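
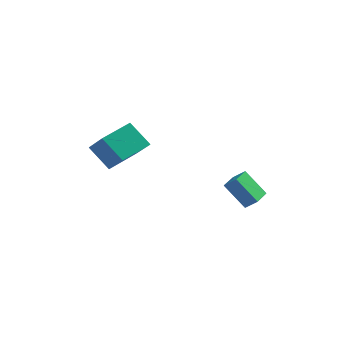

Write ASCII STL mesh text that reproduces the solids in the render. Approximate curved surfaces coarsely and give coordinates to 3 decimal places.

solid 
facet normal -0.534 0.496 -0.684
outer loop
vertex -4.311 -0.346 2.186
vertex -3.304 1.338 2.621
vertex -3.099 -0.75 0.946
endloop
endfacet
facet normal -0.501 -0.838 -0.217
outer loop
vertex -2.056 -1.718 2.279
vertex -4.311 -0.346 2.186
vertex -3.099 -0.75 0.946
endloop
endfacet
facet normal -0.535 0.496 -0.684
outer loop
vertex -3.099 -0.75 0.946
vertex -3.304 1.338 2.621
vertex -2.092 0.934 1.38
endloop
endfacet
facet normal 0.680 -0.227 -0.697
outer loop
vertex -2.092 0.934 1.38
vertex -2.056 -1.718 2.279
vertex -3.099 -0.75 0.946
endloop
endfacet
facet normal -0.680 0.227 0.697
outer loop
vertex -4.311 -0.346 2.186
vertex -2.261 0.37 3.954
vertex -3.304 1.338 2.621
endloop
endfacet
facet normal -0.501 -0.838 -0.216
outer loop
vertex -3.268 -1.314 3.52
vertex -4.311 -0.346 2.186
vertex -2.056 -1.718 2.279
endloop
endfacet
facet normal -0.680 0.227 0.697
outer loop
vertex -3.268 -1.314 3.52
vertex -2.261 0.37 3.954
vertex -4.311 -0.346 2.186
endloop
endfacet
facet normal 0.501 0.838 0.216
outer loop
vertex -3.304 1.338 2.621
vertex -2.261 0.37 3.954
vertex -2.092 0.934 1.38
endloop
endfacet
facet normal 0.680 -0.227 -0.697
outer loop
vertex -1.049 -0.034 2.714
vertex -2.056 -1.718 2.279
vertex -2.092 0.934 1.38
endloop
endfacet
facet normal 0.501 0.838 0.217
outer loop
vertex -2.092 0.934 1.38
vertex -2.261 0.37 3.954
vertex -1.049 -0.034 2.714
endloop
endfacet
facet normal 0.535 -0.496 0.684
outer loop
vertex -1.049 -0.034 2.714
vertex -3.268 -1.314 3.52
vertex -2.056 -1.718 2.279
endloop
endfacet
facet normal 0.535 -0.496 0.684
outer loop
vertex -2.261 0.37 3.954
vertex -3.268 -1.314 3.52
vertex -1.049 -0.034 2.714
endloop
endfacet
facet normal -0.656 0.134 0.742
outer loop
vertex 3.089 1.991 -0.431
vertex 3.285 3.285 -0.491
vertex 2.401 2.067 -1.053
endloop
endfacet
facet normal -0.150 -0.988 0.045
outer loop
vertex 3.635 1.815 -2.449
vertex 3.089 1.991 -0.431
vertex 2.401 2.067 -1.053
endloop
endfacet
facet normal -0.656 0.133 0.743
outer loop
vertex 2.401 2.067 -1.053
vertex 3.285 3.285 -0.491
vertex 2.597 3.36 -1.112
endloop
endfacet
facet normal -0.739 0.082 -0.668
outer loop
vertex 2.597 3.36 -1.112
vertex 3.635 1.815 -2.449
vertex 2.401 2.067 -1.053
endloop
endfacet
facet normal 0.739 -0.081 0.668
outer loop
vertex 3.089 1.991 -0.431
vertex 4.519 3.033 -1.887
vertex 3.285 3.285 -0.491
endloop
endfacet
facet normal -0.149 -0.988 0.046
outer loop
vertex 4.323 1.74 -1.828
vertex 3.089 1.991 -0.431
vertex 3.635 1.815 -2.449
endloop
endfacet
facet normal 0.740 -0.082 0.668
outer loop
vertex 4.323 1.74 -1.828
vertex 4.519 3.033 -1.887
vertex 3.089 1.991 -0.431
endloop
endfacet
facet normal 0.149 0.988 -0.046
outer loop
vertex 3.285 3.285 -0.491
vertex 4.519 3.033 -1.887
vertex 2.597 3.36 -1.112
endloop
endfacet
facet normal -0.740 0.081 -0.668
outer loop
vertex 3.831 3.109 -2.509
vertex 3.635 1.815 -2.449
vertex 2.597 3.36 -1.112
endloop
endfacet
facet normal 0.150 0.988 -0.045
outer loop
vertex 2.597 3.36 -1.112
vertex 4.519 3.033 -1.887
vertex 3.831 3.109 -2.509
endloop
endfacet
facet normal 0.656 -0.134 -0.743
outer loop
vertex 3.831 3.109 -2.509
vertex 4.323 1.74 -1.828
vertex 3.635 1.815 -2.449
endloop
endfacet
facet normal 0.656 -0.133 -0.742
outer loop
vertex 4.519 3.033 -1.887
vertex 4.323 1.74 -1.828
vertex 3.831 3.109 -2.509
endloop
endfacet

endsolid


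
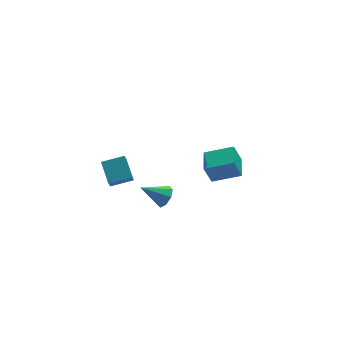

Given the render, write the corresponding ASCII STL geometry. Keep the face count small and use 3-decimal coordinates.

solid 
facet normal 0.806 -0.173 -0.566
outer loop
vertex -0.616 -1.051 0.373
vertex -1.047 -0.984 -0.262
vertex -0.638 -0.497 0.172
endloop
endfacet
facet normal 0.227 0.340 0.913
outer loop
vertex -0.616 -1.051 0.373
vertex -0.638 -0.497 0.172
vertex -2.393 -0.696 0.682
endloop
endfacet
facet normal 0.807 -0.174 -0.565
outer loop
vertex -0.638 -0.497 0.172
vertex -1.047 -0.984 -0.262
vertex -0.899 -0.229 -0.283
endloop
endfacet
facet normal 0.043 0.871 0.489
outer loop
vertex -0.638 -0.497 0.172
vertex -0.899 -0.229 -0.283
vertex -2.393 -0.696 0.682
endloop
endfacet
facet normal 0.806 -0.174 -0.565
outer loop
vertex -0.899 -0.229 -0.283
vertex -1.047 -0.984 -0.262
vertex -1.247 -0.403 -0.726
endloop
endfacet
facet normal -0.350 0.932 -0.091
outer loop
vertex -0.899 -0.229 -0.283
vertex -1.247 -0.403 -0.726
vertex -2.393 -0.696 0.682
endloop
endfacet
facet normal 0.807 -0.173 -0.565
outer loop
vertex -1.247 -0.403 -0.726
vertex -1.047 -0.984 -0.262
vertex -1.477 -0.918 -0.897
endloop
endfacet
facet normal -0.725 0.486 -0.489
outer loop
vertex -1.247 -0.403 -0.726
vertex -1.477 -0.918 -0.897
vertex -2.393 -0.696 0.682
endloop
endfacet
facet normal 0.807 -0.173 -0.565
outer loop
vertex -1.477 -0.918 -0.897
vertex -1.047 -0.984 -0.262
vertex -1.455 -1.472 -0.696
endloop
endfacet
facet normal -0.859 -0.204 -0.470
outer loop
vertex -1.477 -0.918 -0.897
vertex -1.455 -1.472 -0.696
vertex -2.393 -0.696 0.682
endloop
endfacet
facet normal 0.807 -0.173 -0.565
outer loop
vertex -1.455 -1.472 -0.696
vertex -1.047 -0.984 -0.262
vertex -1.194 -1.74 -0.241
endloop
endfacet
facet normal -0.676 -0.736 -0.046
outer loop
vertex -1.455 -1.472 -0.696
vertex -1.194 -1.74 -0.241
vertex -2.393 -0.696 0.682
endloop
endfacet
facet normal 0.806 -0.172 -0.567
outer loop
vertex -1.194 -1.74 -0.241
vertex -1.047 -0.984 -0.262
vertex -0.846 -1.566 0.201
endloop
endfacet
facet normal -0.282 -0.796 0.535
outer loop
vertex -1.194 -1.74 -0.241
vertex -0.846 -1.566 0.201
vertex -2.393 -0.696 0.682
endloop
endfacet
facet normal 0.807 -0.171 -0.566
outer loop
vertex -0.846 -1.566 0.201
vertex -1.047 -0.984 -0.262
vertex -0.616 -1.051 0.373
endloop
endfacet
facet normal 0.092 -0.352 0.931
outer loop
vertex -0.846 -1.566 0.201
vertex -0.616 -1.051 0.373
vertex -2.393 -0.696 0.682
endloop
endfacet
facet normal -0.970 0.080 -0.231
outer loop
vertex -4.669 -2.559 3.354
vertex -4.753 -1.28 4.152
vertex -4.467 -2.113 2.66
endloop
endfacet
facet normal 0.055 -0.847 -0.528
outer loop
vertex -3.167 -2.22 2.968
vertex -4.669 -2.559 3.354
vertex -4.467 -2.113 2.66
endloop
endfacet
facet normal -0.970 0.080 -0.231
outer loop
vertex -4.467 -2.113 2.66
vertex -4.753 -1.28 4.152
vertex -4.551 -0.834 3.458
endloop
endfacet
facet normal 0.237 0.525 -0.817
outer loop
vertex -4.551 -0.834 3.458
vertex -3.167 -2.22 2.968
vertex -4.467 -2.113 2.66
endloop
endfacet
facet normal -0.237 -0.525 0.817
outer loop
vertex -4.669 -2.559 3.354
vertex -3.453 -1.387 4.46
vertex -4.753 -1.28 4.152
endloop
endfacet
facet normal 0.055 -0.847 -0.528
outer loop
vertex -3.369 -2.666 3.662
vertex -4.669 -2.559 3.354
vertex -3.167 -2.22 2.968
endloop
endfacet
facet normal -0.237 -0.525 0.817
outer loop
vertex -3.369 -2.666 3.662
vertex -3.453 -1.387 4.46
vertex -4.669 -2.559 3.354
endloop
endfacet
facet normal -0.055 0.847 0.528
outer loop
vertex -4.753 -1.28 4.152
vertex -3.453 -1.387 4.46
vertex -4.551 -0.834 3.458
endloop
endfacet
facet normal 0.237 0.525 -0.817
outer loop
vertex -3.251 -0.941 3.766
vertex -3.167 -2.22 2.968
vertex -4.551 -0.834 3.458
endloop
endfacet
facet normal -0.055 0.847 0.528
outer loop
vertex -4.551 -0.834 3.458
vertex -3.453 -1.387 4.46
vertex -3.251 -0.941 3.766
endloop
endfacet
facet normal 0.970 -0.080 0.231
outer loop
vertex -3.251 -0.941 3.766
vertex -3.369 -2.666 3.662
vertex -3.167 -2.22 2.968
endloop
endfacet
facet normal 0.970 -0.080 0.231
outer loop
vertex -3.453 -1.387 4.46
vertex -3.369 -2.666 3.662
vertex -3.251 -0.941 3.766
endloop
endfacet
facet normal -0.889 0.303 -0.344
outer loop
vertex 2.211 2.212 -1.406
vertex 2.662 3.689 -1.271
vertex 2.707 2.18 -2.715
endloop
endfacet
facet normal -0.291 -0.953 -0.087
outer loop
vertex 4.378 1.611 -2.069
vertex 2.211 2.212 -1.406
vertex 2.707 2.18 -2.715
endloop
endfacet
facet normal -0.889 0.302 -0.344
outer loop
vertex 2.707 2.18 -2.715
vertex 2.662 3.689 -1.271
vertex 3.157 3.657 -2.58
endloop
endfacet
facet normal 0.354 -0.022 -0.935
outer loop
vertex 3.157 3.657 -2.58
vertex 4.378 1.611 -2.069
vertex 2.707 2.18 -2.715
endloop
endfacet
facet normal -0.354 0.023 0.935
outer loop
vertex 2.211 2.212 -1.406
vertex 4.333 3.12 -0.625
vertex 2.662 3.689 -1.271
endloop
endfacet
facet normal -0.291 -0.953 -0.087
outer loop
vertex 3.883 1.643 -0.76
vertex 2.211 2.212 -1.406
vertex 4.378 1.611 -2.069
endloop
endfacet
facet normal -0.354 0.022 0.935
outer loop
vertex 3.883 1.643 -0.76
vertex 4.333 3.12 -0.625
vertex 2.211 2.212 -1.406
endloop
endfacet
facet normal 0.291 0.953 0.087
outer loop
vertex 2.662 3.689 -1.271
vertex 4.333 3.12 -0.625
vertex 3.157 3.657 -2.58
endloop
endfacet
facet normal 0.354 -0.023 -0.935
outer loop
vertex 4.829 3.088 -1.934
vertex 4.378 1.611 -2.069
vertex 3.157 3.657 -2.58
endloop
endfacet
facet normal 0.291 0.953 0.087
outer loop
vertex 3.157 3.657 -2.58
vertex 4.333 3.12 -0.625
vertex 4.829 3.088 -1.934
endloop
endfacet
facet normal 0.889 -0.303 0.344
outer loop
vertex 4.829 3.088 -1.934
vertex 3.883 1.643 -0.76
vertex 4.378 1.611 -2.069
endloop
endfacet
facet normal 0.889 -0.302 0.344
outer loop
vertex 4.333 3.12 -0.625
vertex 3.883 1.643 -0.76
vertex 4.829 3.088 -1.934
endloop
endfacet

endsolid


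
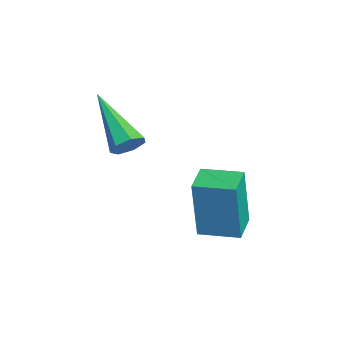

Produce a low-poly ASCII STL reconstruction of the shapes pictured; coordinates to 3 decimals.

solid 
facet normal 0.780 0.314 -0.542
outer loop
vertex -1.144 -2.423 -0.986
vertex -1.462 -2.041 -1.222
vertex -1.16 -2.001 -0.764
endloop
endfacet
facet normal 0.434 -0.406 0.804
outer loop
vertex -1.144 -2.423 -0.986
vertex -1.16 -2.001 -0.764
vertex -3.138 -2.719 -0.058
endloop
endfacet
facet normal 0.779 0.315 -0.541
outer loop
vertex -1.16 -2.001 -0.764
vertex -1.462 -2.041 -1.222
vertex -1.404 -1.609 -0.887
endloop
endfacet
facet normal 0.179 0.394 0.902
outer loop
vertex -1.16 -2.001 -0.764
vertex -1.404 -1.609 -0.887
vertex -3.138 -2.719 -0.058
endloop
endfacet
facet normal 0.780 0.315 -0.541
outer loop
vertex -1.404 -1.609 -0.887
vertex -1.462 -2.041 -1.222
vertex -1.691 -1.543 -1.262
endloop
endfacet
facet normal -0.344 0.844 0.412
outer loop
vertex -1.404 -1.609 -0.887
vertex -1.691 -1.543 -1.262
vertex -3.138 -2.719 -0.058
endloop
endfacet
facet normal 0.779 0.315 -0.542
outer loop
vertex -1.691 -1.543 -1.262
vertex -1.462 -2.041 -1.222
vertex -1.806 -1.852 -1.607
endloop
endfacet
facet normal -0.739 0.606 -0.296
outer loop
vertex -1.691 -1.543 -1.262
vertex -1.806 -1.852 -1.607
vertex -3.138 -2.719 -0.058
endloop
endfacet
facet normal 0.779 0.315 -0.542
outer loop
vertex -1.806 -1.852 -1.607
vertex -1.462 -2.041 -1.222
vertex -1.662 -2.303 -1.662
endloop
endfacet
facet normal -0.710 -0.142 -0.690
outer loop
vertex -1.806 -1.852 -1.607
vertex -1.662 -2.303 -1.662
vertex -3.138 -2.719 -0.058
endloop
endfacet
facet normal 0.779 0.315 -0.542
outer loop
vertex -1.662 -2.303 -1.662
vertex -1.462 -2.041 -1.222
vertex -1.367 -2.558 -1.386
endloop
endfacet
facet normal -0.279 -0.835 -0.474
outer loop
vertex -1.662 -2.303 -1.662
vertex -1.367 -2.558 -1.386
vertex -3.138 -2.719 -0.058
endloop
endfacet
facet normal 0.780 0.315 -0.541
outer loop
vertex -1.367 -2.558 -1.386
vertex -1.462 -2.041 -1.222
vertex -1.144 -2.423 -0.986
endloop
endfacet
facet normal 0.231 -0.954 0.193
outer loop
vertex -1.367 -2.558 -1.386
vertex -1.144 -2.423 -0.986
vertex -3.138 -2.719 -0.058
endloop
endfacet
facet normal -0.917 0.390 0.077
outer loop
vertex -1.859 0.03 -2.595
vertex -1.361 1.185 -2.516
vertex -1.955 0.213 -4.665
endloop
endfacet
facet normal -0.395 -0.917 -0.063
outer loop
vertex -1.019 -0.185 -4.744
vertex -1.859 0.03 -2.595
vertex -1.955 0.213 -4.665
endloop
endfacet
facet normal -0.917 0.390 0.077
outer loop
vertex -1.955 0.213 -4.665
vertex -1.361 1.185 -2.516
vertex -1.457 1.368 -4.586
endloop
endfacet
facet normal -0.047 0.088 -0.995
outer loop
vertex -1.457 1.368 -4.586
vertex -1.019 -0.185 -4.744
vertex -1.955 0.213 -4.665
endloop
endfacet
facet normal 0.047 -0.088 0.995
outer loop
vertex -1.859 0.03 -2.595
vertex -0.425 0.787 -2.595
vertex -1.361 1.185 -2.516
endloop
endfacet
facet normal -0.395 -0.917 -0.063
outer loop
vertex -0.923 -0.368 -2.674
vertex -1.859 0.03 -2.595
vertex -1.019 -0.185 -4.744
endloop
endfacet
facet normal 0.047 -0.088 0.995
outer loop
vertex -0.923 -0.368 -2.674
vertex -0.425 0.787 -2.595
vertex -1.859 0.03 -2.595
endloop
endfacet
facet normal 0.395 0.917 0.063
outer loop
vertex -1.361 1.185 -2.516
vertex -0.425 0.787 -2.595
vertex -1.457 1.368 -4.586
endloop
endfacet
facet normal -0.047 0.088 -0.995
outer loop
vertex -0.521 0.97 -4.665
vertex -1.019 -0.185 -4.744
vertex -1.457 1.368 -4.586
endloop
endfacet
facet normal 0.395 0.917 0.063
outer loop
vertex -1.457 1.368 -4.586
vertex -0.425 0.787 -2.595
vertex -0.521 0.97 -4.665
endloop
endfacet
facet normal 0.917 -0.390 -0.077
outer loop
vertex -0.521 0.97 -4.665
vertex -0.923 -0.368 -2.674
vertex -1.019 -0.185 -4.744
endloop
endfacet
facet normal 0.917 -0.390 -0.077
outer loop
vertex -0.425 0.787 -2.595
vertex -0.923 -0.368 -2.674
vertex -0.521 0.97 -4.665
endloop
endfacet

endsolid


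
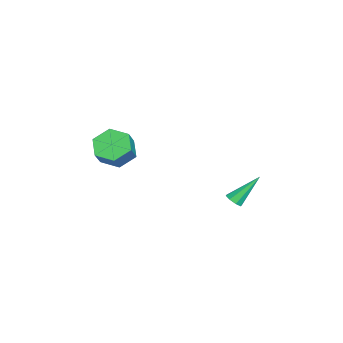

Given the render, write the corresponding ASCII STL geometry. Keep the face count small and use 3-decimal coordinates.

solid 
facet normal -0.651 0.073 -0.756
outer loop
vertex -1.57 -4.014 -2.084
vertex -2.073 -3.284 -1.58
vertex -1.312 -3.035 -2.211
endloop
endfacet
facet normal 0.716 -0.272 -0.643
outer loop
vertex -1.57 -4.014 -2.084
vertex -1.312 -3.035 -2.211
vertex -0.743 -4.106 -1.124
endloop
endfacet
facet normal 0.715 -0.273 -0.643
outer loop
vertex -0.743 -4.106 -1.124
vertex -1.312 -3.035 -2.211
vertex -0.485 -3.128 -1.252
endloop
endfacet
facet normal 0.651 -0.073 0.756
outer loop
vertex -0.743 -4.106 -1.124
vertex -0.485 -3.128 -1.252
vertex -1.247 -3.376 -0.62
endloop
endfacet
facet normal -0.651 0.073 -0.756
outer loop
vertex -1.312 -3.035 -2.211
vertex -2.073 -3.284 -1.58
vertex -1.815 -2.305 -1.707
endloop
endfacet
facet normal 0.577 0.694 -0.430
outer loop
vertex -1.312 -3.035 -2.211
vertex -1.815 -2.305 -1.707
vertex -0.485 -3.128 -1.252
endloop
endfacet
facet normal 0.577 0.695 -0.429
outer loop
vertex -0.485 -3.128 -1.252
vertex -1.815 -2.305 -1.707
vertex -0.989 -2.398 -0.748
endloop
endfacet
facet normal 0.651 -0.073 0.756
outer loop
vertex -0.485 -3.128 -1.252
vertex -0.989 -2.398 -0.748
vertex -1.247 -3.376 -0.62
endloop
endfacet
facet normal -0.650 0.073 -0.756
outer loop
vertex -1.815 -2.305 -1.707
vertex -2.073 -3.284 -1.58
vertex -2.577 -2.554 -1.076
endloop
endfacet
facet normal -0.139 0.967 0.214
outer loop
vertex -1.815 -2.305 -1.707
vertex -2.577 -2.554 -1.076
vertex -0.989 -2.398 -0.748
endloop
endfacet
facet normal -0.139 0.967 0.212
outer loop
vertex -0.989 -2.398 -0.748
vertex -2.577 -2.554 -1.076
vertex -1.75 -2.646 -0.116
endloop
endfacet
facet normal 0.651 -0.073 0.755
outer loop
vertex -0.989 -2.398 -0.748
vertex -1.75 -2.646 -0.116
vertex -1.247 -3.376 -0.62
endloop
endfacet
facet normal -0.651 0.073 -0.756
outer loop
vertex -2.577 -2.554 -1.076
vertex -2.073 -3.284 -1.58
vertex -2.835 -3.532 -0.948
endloop
endfacet
facet normal -0.716 0.273 0.643
outer loop
vertex -2.577 -2.554 -1.076
vertex -2.835 -3.532 -0.948
vertex -1.75 -2.646 -0.116
endloop
endfacet
facet normal -0.716 0.272 0.643
outer loop
vertex -1.75 -2.646 -0.116
vertex -2.835 -3.532 -0.948
vertex -2.008 -3.625 0.011
endloop
endfacet
facet normal 0.651 -0.073 0.756
outer loop
vertex -1.75 -2.646 -0.116
vertex -2.008 -3.625 0.011
vertex -1.247 -3.376 -0.62
endloop
endfacet
facet normal -0.651 0.073 -0.756
outer loop
vertex -2.835 -3.532 -0.948
vertex -2.073 -3.284 -1.58
vertex -2.331 -4.262 -1.452
endloop
endfacet
facet normal -0.577 -0.695 0.430
outer loop
vertex -2.835 -3.532 -0.948
vertex -2.331 -4.262 -1.452
vertex -2.008 -3.625 0.011
endloop
endfacet
facet normal -0.577 -0.694 0.430
outer loop
vertex -2.008 -3.625 0.011
vertex -2.331 -4.262 -1.452
vertex -1.505 -4.355 -0.493
endloop
endfacet
facet normal 0.651 -0.073 0.756
outer loop
vertex -2.008 -3.625 0.011
vertex -1.505 -4.355 -0.493
vertex -1.247 -3.376 -0.62
endloop
endfacet
facet normal -0.651 0.073 -0.755
outer loop
vertex -2.331 -4.262 -1.452
vertex -2.073 -3.284 -1.58
vertex -1.57 -4.014 -2.084
endloop
endfacet
facet normal 0.138 -0.967 -0.213
outer loop
vertex -2.331 -4.262 -1.452
vertex -1.57 -4.014 -2.084
vertex -1.505 -4.355 -0.493
endloop
endfacet
facet normal 0.140 -0.967 -0.213
outer loop
vertex -1.505 -4.355 -0.493
vertex -1.57 -4.014 -2.084
vertex -0.743 -4.106 -1.124
endloop
endfacet
facet normal 0.650 -0.073 0.756
outer loop
vertex -1.505 -4.355 -0.493
vertex -0.743 -4.106 -1.124
vertex -1.247 -3.376 -0.62
endloop
endfacet
facet normal 0.322 -0.605 -0.728
outer loop
vertex -0.85 2.325 -3.635
vertex -1.231 2.483 -3.935
vertex -0.752 2.636 -3.85
endloop
endfacet
facet normal 0.808 0.141 0.572
outer loop
vertex -0.85 2.325 -3.635
vertex -0.752 2.636 -3.85
vertex -1.849 3.637 -2.545
endloop
endfacet
facet normal 0.323 -0.605 -0.728
outer loop
vertex -0.752 2.636 -3.85
vertex -1.231 2.483 -3.935
vertex -0.935 2.857 -4.115
endloop
endfacet
facet normal 0.721 0.689 0.077
outer loop
vertex -0.752 2.636 -3.85
vertex -0.935 2.857 -4.115
vertex -1.849 3.637 -2.545
endloop
endfacet
facet normal 0.322 -0.605 -0.728
outer loop
vertex -0.935 2.857 -4.115
vertex -1.231 2.483 -3.935
vertex -1.291 2.859 -4.274
endloop
endfacet
facet normal 0.166 0.918 -0.360
outer loop
vertex -0.935 2.857 -4.115
vertex -1.291 2.859 -4.274
vertex -1.849 3.637 -2.545
endloop
endfacet
facet normal 0.324 -0.604 -0.728
outer loop
vertex -1.291 2.859 -4.274
vertex -1.231 2.483 -3.935
vertex -1.612 2.64 -4.235
endloop
endfacet
facet normal -0.532 0.694 -0.484
outer loop
vertex -1.291 2.859 -4.274
vertex -1.612 2.64 -4.235
vertex -1.849 3.637 -2.545
endloop
endfacet
facet normal 0.325 -0.603 -0.728
outer loop
vertex -1.612 2.64 -4.235
vertex -1.231 2.483 -3.935
vertex -1.71 2.329 -4.021
endloop
endfacet
facet normal -0.963 0.150 -0.223
outer loop
vertex -1.612 2.64 -4.235
vertex -1.71 2.329 -4.021
vertex -1.849 3.637 -2.545
endloop
endfacet
facet normal 0.325 -0.604 -0.728
outer loop
vertex -1.71 2.329 -4.021
vertex -1.231 2.483 -3.935
vertex -1.527 2.108 -3.756
endloop
endfacet
facet normal -0.876 -0.399 0.272
outer loop
vertex -1.71 2.329 -4.021
vertex -1.527 2.108 -3.756
vertex -1.849 3.637 -2.545
endloop
endfacet
facet normal 0.325 -0.604 -0.728
outer loop
vertex -1.527 2.108 -3.756
vertex -1.231 2.483 -3.935
vertex -1.171 2.107 -3.596
endloop
endfacet
facet normal -0.320 -0.629 0.709
outer loop
vertex -1.527 2.108 -3.756
vertex -1.171 2.107 -3.596
vertex -1.849 3.637 -2.545
endloop
endfacet
facet normal 0.322 -0.605 -0.728
outer loop
vertex -1.171 2.107 -3.596
vertex -1.231 2.483 -3.935
vertex -0.85 2.325 -3.635
endloop
endfacet
facet normal 0.377 -0.405 0.833
outer loop
vertex -1.171 2.107 -3.596
vertex -0.85 2.325 -3.635
vertex -1.849 3.637 -2.545
endloop
endfacet

endsolid


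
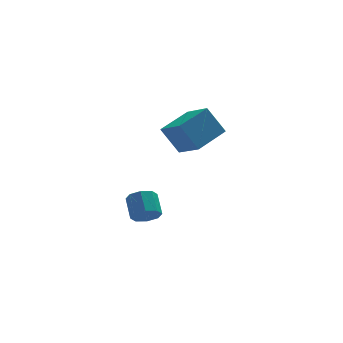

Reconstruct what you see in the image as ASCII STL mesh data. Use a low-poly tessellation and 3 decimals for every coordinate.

solid 
facet normal -0.462 0.282 0.841
outer loop
vertex 2.8 0.298 5.333
vertex 2.223 1.783 4.518
vertex 1.09 -0.699 4.728
endloop
endfacet
facet normal 0.323 -0.830 0.455
outer loop
vertex 1.917 -1.203 3.222
vertex 2.8 0.298 5.333
vertex 1.09 -0.699 4.728
endloop
endfacet
facet normal -0.462 0.282 0.841
outer loop
vertex 1.09 -0.699 4.728
vertex 2.223 1.783 4.518
vertex 0.513 0.787 3.912
endloop
endfacet
facet normal -0.826 -0.481 -0.293
outer loop
vertex 0.513 0.787 3.912
vertex 1.917 -1.203 3.222
vertex 1.09 -0.699 4.728
endloop
endfacet
facet normal 0.826 0.482 0.293
outer loop
vertex 2.8 0.298 5.333
vertex 3.05 1.279 3.012
vertex 2.223 1.783 4.518
endloop
endfacet
facet normal 0.322 -0.830 0.455
outer loop
vertex 3.627 -0.207 3.828
vertex 2.8 0.298 5.333
vertex 1.917 -1.203 3.222
endloop
endfacet
facet normal 0.826 0.481 0.292
outer loop
vertex 3.627 -0.207 3.828
vertex 3.05 1.279 3.012
vertex 2.8 0.298 5.333
endloop
endfacet
facet normal -0.322 0.830 -0.455
outer loop
vertex 2.223 1.783 4.518
vertex 3.05 1.279 3.012
vertex 0.513 0.787 3.912
endloop
endfacet
facet normal -0.826 -0.482 -0.292
outer loop
vertex 1.34 0.282 2.407
vertex 1.917 -1.203 3.222
vertex 0.513 0.787 3.912
endloop
endfacet
facet normal -0.323 0.830 -0.456
outer loop
vertex 0.513 0.787 3.912
vertex 3.05 1.279 3.012
vertex 1.34 0.282 2.407
endloop
endfacet
facet normal 0.462 -0.282 -0.841
outer loop
vertex 1.34 0.282 2.407
vertex 3.627 -0.207 3.828
vertex 1.917 -1.203 3.222
endloop
endfacet
facet normal 0.462 -0.282 -0.841
outer loop
vertex 3.05 1.279 3.012
vertex 3.627 -0.207 3.828
vertex 1.34 0.282 2.407
endloop
endfacet
facet normal -0.040 -0.795 -0.606
outer loop
vertex 0.364 0.942 -1.984
vertex -0.089 1.378 -2.526
vertex 0.723 1.248 -2.409
endloop
endfacet
facet normal 0.824 -0.369 0.430
outer loop
vertex 0.364 0.942 -1.984
vertex 0.723 1.248 -2.409
vertex 0.421 2.086 -1.111
endloop
endfacet
facet normal 0.824 -0.369 0.430
outer loop
vertex 0.421 2.086 -1.111
vertex 0.723 1.248 -2.409
vertex 0.78 2.392 -1.537
endloop
endfacet
facet normal 0.040 0.795 0.605
outer loop
vertex 0.421 2.086 -1.111
vertex 0.78 2.392 -1.537
vertex -0.031 2.522 -1.654
endloop
endfacet
facet normal -0.040 -0.794 -0.606
outer loop
vertex 0.723 1.248 -2.409
vertex -0.089 1.378 -2.526
vertex 0.607 1.631 -2.903
endloop
endfacet
facet normal 0.982 0.080 -0.169
outer loop
vertex 0.723 1.248 -2.409
vertex 0.607 1.631 -2.903
vertex 0.78 2.392 -1.537
endloop
endfacet
facet normal 0.982 0.080 -0.169
outer loop
vertex 0.78 2.392 -1.537
vertex 0.607 1.631 -2.903
vertex 0.664 2.775 -2.031
endloop
endfacet
facet normal 0.040 0.794 0.606
outer loop
vertex 0.78 2.392 -1.537
vertex 0.664 2.775 -2.031
vertex -0.031 2.522 -1.654
endloop
endfacet
facet normal -0.039 -0.795 -0.606
outer loop
vertex 0.607 1.631 -2.903
vertex -0.089 1.378 -2.526
vertex 0.083 1.865 -3.176
endloop
endfacet
facet normal 0.564 0.482 -0.670
outer loop
vertex 0.607 1.631 -2.903
vertex 0.083 1.865 -3.176
vertex 0.664 2.775 -2.031
endloop
endfacet
facet normal 0.564 0.482 -0.670
outer loop
vertex 0.664 2.775 -2.031
vertex 0.083 1.865 -3.176
vertex 0.14 3.009 -2.304
endloop
endfacet
facet normal 0.039 0.795 0.606
outer loop
vertex 0.664 2.775 -2.031
vertex 0.14 3.009 -2.304
vertex -0.031 2.522 -1.654
endloop
endfacet
facet normal -0.039 -0.795 -0.606
outer loop
vertex 0.083 1.865 -3.176
vertex -0.089 1.378 -2.526
vertex -0.541 1.814 -3.069
endloop
endfacet
facet normal -0.183 0.602 -0.778
outer loop
vertex 0.083 1.865 -3.176
vertex -0.541 1.814 -3.069
vertex 0.14 3.009 -2.304
endloop
endfacet
facet normal -0.184 0.602 -0.777
outer loop
vertex 0.14 3.009 -2.304
vertex -0.541 1.814 -3.069
vertex -0.484 2.958 -2.196
endloop
endfacet
facet normal 0.040 0.795 0.606
outer loop
vertex 0.14 3.009 -2.304
vertex -0.484 2.958 -2.196
vertex -0.031 2.522 -1.654
endloop
endfacet
facet normal -0.040 -0.795 -0.605
outer loop
vertex -0.541 1.814 -3.069
vertex -0.089 1.378 -2.526
vertex -0.9 1.508 -2.643
endloop
endfacet
facet normal -0.824 0.369 -0.430
outer loop
vertex -0.541 1.814 -3.069
vertex -0.9 1.508 -2.643
vertex -0.484 2.958 -2.196
endloop
endfacet
facet normal -0.824 0.369 -0.430
outer loop
vertex -0.484 2.958 -2.196
vertex -0.9 1.508 -2.643
vertex -0.843 2.652 -1.771
endloop
endfacet
facet normal 0.040 0.795 0.606
outer loop
vertex -0.484 2.958 -2.196
vertex -0.843 2.652 -1.771
vertex -0.031 2.522 -1.654
endloop
endfacet
facet normal -0.040 -0.794 -0.606
outer loop
vertex -0.9 1.508 -2.643
vertex -0.089 1.378 -2.526
vertex -0.784 1.125 -2.149
endloop
endfacet
facet normal -0.982 -0.080 0.169
outer loop
vertex -0.9 1.508 -2.643
vertex -0.784 1.125 -2.149
vertex -0.843 2.652 -1.771
endloop
endfacet
facet normal -0.982 -0.080 0.169
outer loop
vertex -0.843 2.652 -1.771
vertex -0.784 1.125 -2.149
vertex -0.727 2.269 -1.277
endloop
endfacet
facet normal 0.040 0.794 0.606
outer loop
vertex -0.843 2.652 -1.771
vertex -0.727 2.269 -1.277
vertex -0.031 2.522 -1.654
endloop
endfacet
facet normal -0.039 -0.795 -0.606
outer loop
vertex -0.784 1.125 -2.149
vertex -0.089 1.378 -2.526
vertex -0.26 0.891 -1.876
endloop
endfacet
facet normal -0.564 -0.482 0.670
outer loop
vertex -0.784 1.125 -2.149
vertex -0.26 0.891 -1.876
vertex -0.727 2.269 -1.277
endloop
endfacet
facet normal -0.564 -0.482 0.670
outer loop
vertex -0.727 2.269 -1.277
vertex -0.26 0.891 -1.876
vertex -0.203 2.035 -1.004
endloop
endfacet
facet normal 0.039 0.795 0.606
outer loop
vertex -0.727 2.269 -1.277
vertex -0.203 2.035 -1.004
vertex -0.031 2.522 -1.654
endloop
endfacet
facet normal -0.040 -0.795 -0.606
outer loop
vertex -0.26 0.891 -1.876
vertex -0.089 1.378 -2.526
vertex 0.364 0.942 -1.984
endloop
endfacet
facet normal 0.184 -0.602 0.777
outer loop
vertex -0.26 0.891 -1.876
vertex 0.364 0.942 -1.984
vertex -0.203 2.035 -1.004
endloop
endfacet
facet normal 0.182 -0.602 0.777
outer loop
vertex -0.203 2.035 -1.004
vertex 0.364 0.942 -1.984
vertex 0.421 2.086 -1.111
endloop
endfacet
facet normal 0.039 0.795 0.606
outer loop
vertex -0.203 2.035 -1.004
vertex 0.421 2.086 -1.111
vertex -0.031 2.522 -1.654
endloop
endfacet

endsolid


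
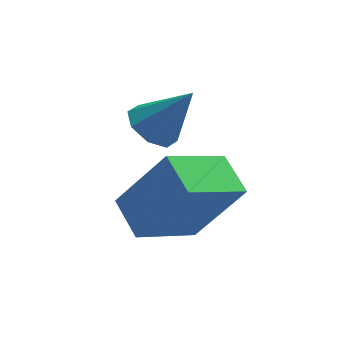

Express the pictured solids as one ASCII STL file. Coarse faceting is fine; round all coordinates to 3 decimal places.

solid 
facet normal -0.592 0.103 -0.799
outer loop
vertex -3.58 -0.765 2.707
vertex -4.036 -1.082 3.004
vertex -3.871 -0.475 2.96
endloop
endfacet
facet normal 0.726 0.686 0.049
outer loop
vertex -3.58 -0.765 2.707
vertex -3.871 -0.475 2.96
vertex -3.244 -1.218 4.076
endloop
endfacet
facet normal -0.591 0.103 -0.800
outer loop
vertex -3.871 -0.475 2.96
vertex -4.036 -1.082 3.004
vertex -4.259 -0.541 3.238
endloop
endfacet
facet normal 0.189 0.863 0.468
outer loop
vertex -3.871 -0.475 2.96
vertex -4.259 -0.541 3.238
vertex -3.244 -1.218 4.076
endloop
endfacet
facet normal -0.591 0.102 -0.800
outer loop
vertex -4.259 -0.541 3.238
vertex -4.036 -1.082 3.004
vertex -4.517 -0.923 3.38
endloop
endfacet
facet normal -0.318 0.511 0.798
outer loop
vertex -4.259 -0.541 3.238
vertex -4.517 -0.923 3.38
vertex -3.244 -1.218 4.076
endloop
endfacet
facet normal -0.591 0.103 -0.800
outer loop
vertex -4.517 -0.923 3.38
vertex -4.036 -1.082 3.004
vertex -4.493 -1.398 3.301
endloop
endfacet
facet normal -0.502 -0.166 0.848
outer loop
vertex -4.517 -0.923 3.38
vertex -4.493 -1.398 3.301
vertex -3.244 -1.218 4.076
endloop
endfacet
facet normal -0.590 0.101 -0.801
outer loop
vertex -4.493 -1.398 3.301
vertex -4.036 -1.082 3.004
vertex -4.201 -1.688 3.049
endloop
endfacet
facet normal -0.254 -0.768 0.588
outer loop
vertex -4.493 -1.398 3.301
vertex -4.201 -1.688 3.049
vertex -3.244 -1.218 4.076
endloop
endfacet
facet normal -0.592 0.102 -0.799
outer loop
vertex -4.201 -1.688 3.049
vertex -4.036 -1.082 3.004
vertex -3.813 -1.622 2.77
endloop
endfacet
facet normal 0.282 -0.944 0.169
outer loop
vertex -4.201 -1.688 3.049
vertex -3.813 -1.622 2.77
vertex -3.244 -1.218 4.076
endloop
endfacet
facet normal -0.591 0.102 -0.800
outer loop
vertex -3.813 -1.622 2.77
vertex -4.036 -1.082 3.004
vertex -3.556 -1.24 2.629
endloop
endfacet
facet normal 0.790 -0.591 -0.161
outer loop
vertex -3.813 -1.622 2.77
vertex -3.556 -1.24 2.629
vertex -3.244 -1.218 4.076
endloop
endfacet
facet normal -0.592 0.101 -0.800
outer loop
vertex -3.556 -1.24 2.629
vertex -4.036 -1.082 3.004
vertex -3.58 -0.765 2.707
endloop
endfacet
facet normal 0.974 0.084 -0.211
outer loop
vertex -3.556 -1.24 2.629
vertex -3.58 -0.765 2.707
vertex -3.244 -1.218 4.076
endloop
endfacet
facet normal -0.555 0.112 -0.824
outer loop
vertex -4.637 -3.564 1.826
vertex -4.943 -2.66 2.155
vertex -3.413 -2.884 1.094
endloop
endfacet
facet normal 0.303 -0.896 -0.325
outer loop
vertex -2.437 -3.08 2.545
vertex -4.637 -3.564 1.826
vertex -3.413 -2.884 1.094
endloop
endfacet
facet normal -0.555 0.112 -0.824
outer loop
vertex -3.413 -2.884 1.094
vertex -4.943 -2.66 2.155
vertex -3.719 -1.979 1.423
endloop
endfacet
facet normal 0.775 0.430 -0.463
outer loop
vertex -3.719 -1.979 1.423
vertex -2.437 -3.08 2.545
vertex -3.413 -2.884 1.094
endloop
endfacet
facet normal -0.775 -0.431 0.463
outer loop
vertex -4.637 -3.564 1.826
vertex -3.967 -2.856 3.606
vertex -4.943 -2.66 2.155
endloop
endfacet
facet normal 0.303 -0.895 -0.326
outer loop
vertex -3.661 -3.761 3.277
vertex -4.637 -3.564 1.826
vertex -2.437 -3.08 2.545
endloop
endfacet
facet normal -0.775 -0.430 0.463
outer loop
vertex -3.661 -3.761 3.277
vertex -3.967 -2.856 3.606
vertex -4.637 -3.564 1.826
endloop
endfacet
facet normal -0.304 0.896 0.325
outer loop
vertex -4.943 -2.66 2.155
vertex -3.967 -2.856 3.606
vertex -3.719 -1.979 1.423
endloop
endfacet
facet normal 0.775 0.431 -0.463
outer loop
vertex -2.743 -2.176 2.874
vertex -2.437 -3.08 2.545
vertex -3.719 -1.979 1.423
endloop
endfacet
facet normal -0.303 0.896 0.325
outer loop
vertex -3.719 -1.979 1.423
vertex -3.967 -2.856 3.606
vertex -2.743 -2.176 2.874
endloop
endfacet
facet normal 0.555 -0.112 0.824
outer loop
vertex -2.743 -2.176 2.874
vertex -3.661 -3.761 3.277
vertex -2.437 -3.08 2.545
endloop
endfacet
facet normal 0.555 -0.112 0.824
outer loop
vertex -3.967 -2.856 3.606
vertex -3.661 -3.761 3.277
vertex -2.743 -2.176 2.874
endloop
endfacet

endsolid


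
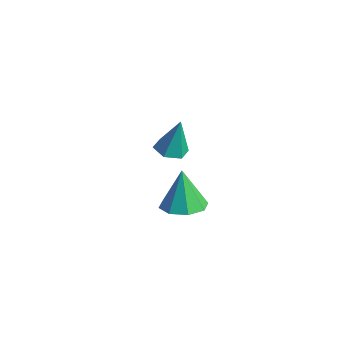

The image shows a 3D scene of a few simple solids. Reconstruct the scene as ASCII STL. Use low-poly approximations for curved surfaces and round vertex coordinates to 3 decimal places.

solid 
facet normal 0.267 -0.209 -0.941
outer loop
vertex 4.143 -1.935 1.83
vertex 3.313 -1.399 1.476
vertex 4.309 -1.159 1.705
endloop
endfacet
facet normal 0.717 -0.041 0.695
outer loop
vertex 4.143 -1.935 1.83
vertex 4.309 -1.159 1.705
vertex 2.807 -1.001 3.264
endloop
endfacet
facet normal 0.267 -0.210 -0.941
outer loop
vertex 4.309 -1.159 1.705
vertex 3.313 -1.399 1.476
vertex 3.892 -0.523 1.445
endloop
endfacet
facet normal 0.602 0.607 0.519
outer loop
vertex 4.309 -1.159 1.705
vertex 3.892 -0.523 1.445
vertex 2.807 -1.001 3.264
endloop
endfacet
facet normal 0.266 -0.209 -0.941
outer loop
vertex 3.892 -0.523 1.445
vertex 3.313 -1.399 1.476
vertex 3.135 -0.4 1.204
endloop
endfacet
facet normal 0.063 0.955 0.289
outer loop
vertex 3.892 -0.523 1.445
vertex 3.135 -0.4 1.204
vertex 2.807 -1.001 3.264
endloop
endfacet
facet normal 0.266 -0.209 -0.941
outer loop
vertex 3.135 -0.4 1.204
vertex 3.313 -1.399 1.476
vertex 2.483 -0.862 1.122
endloop
endfacet
facet normal -0.584 0.799 0.140
outer loop
vertex 3.135 -0.4 1.204
vertex 2.483 -0.862 1.122
vertex 2.807 -1.001 3.264
endloop
endfacet
facet normal 0.266 -0.209 -0.941
outer loop
vertex 2.483 -0.862 1.122
vertex 3.313 -1.399 1.476
vertex 2.317 -1.638 1.247
endloop
endfacet
facet normal -0.960 0.231 0.160
outer loop
vertex 2.483 -0.862 1.122
vertex 2.317 -1.638 1.247
vertex 2.807 -1.001 3.264
endloop
endfacet
facet normal 0.267 -0.210 -0.941
outer loop
vertex 2.317 -1.638 1.247
vertex 3.313 -1.399 1.476
vertex 2.734 -2.274 1.507
endloop
endfacet
facet normal -0.845 -0.416 0.337
outer loop
vertex 2.317 -1.638 1.247
vertex 2.734 -2.274 1.507
vertex 2.807 -1.001 3.264
endloop
endfacet
facet normal 0.266 -0.209 -0.941
outer loop
vertex 2.734 -2.274 1.507
vertex 3.313 -1.399 1.476
vertex 3.49 -2.397 1.748
endloop
endfacet
facet normal -0.305 -0.765 0.567
outer loop
vertex 2.734 -2.274 1.507
vertex 3.49 -2.397 1.748
vertex 2.807 -1.001 3.264
endloop
endfacet
facet normal 0.266 -0.209 -0.941
outer loop
vertex 3.49 -2.397 1.748
vertex 3.313 -1.399 1.476
vertex 4.143 -1.935 1.83
endloop
endfacet
facet normal 0.342 -0.610 0.715
outer loop
vertex 3.49 -2.397 1.748
vertex 4.143 -1.935 1.83
vertex 2.807 -1.001 3.264
endloop
endfacet
facet normal -0.097 -0.240 -0.966
outer loop
vertex -1.302 2.986 -1.603
vertex -2.142 3.1 -1.547
vertex -1.638 3.751 -1.759
endloop
endfacet
facet normal 0.887 0.426 0.177
outer loop
vertex -1.302 2.986 -1.603
vertex -1.638 3.751 -1.759
vertex -1.958 3.56 0.307
endloop
endfacet
facet normal -0.096 -0.240 -0.966
outer loop
vertex -1.638 3.751 -1.759
vertex -2.142 3.1 -1.547
vertex -2.478 3.865 -1.704
endloop
endfacet
facet normal 0.141 0.984 0.113
outer loop
vertex -1.638 3.751 -1.759
vertex -2.478 3.865 -1.704
vertex -1.958 3.56 0.307
endloop
endfacet
facet normal -0.096 -0.240 -0.966
outer loop
vertex -2.478 3.865 -1.704
vertex -2.142 3.1 -1.547
vertex -2.983 3.214 -1.492
endloop
endfacet
facet normal -0.712 0.644 0.282
outer loop
vertex -2.478 3.865 -1.704
vertex -2.983 3.214 -1.492
vertex -1.958 3.56 0.307
endloop
endfacet
facet normal -0.096 -0.239 -0.966
outer loop
vertex -2.983 3.214 -1.492
vertex -2.142 3.1 -1.547
vertex -2.646 2.449 -1.336
endloop
endfacet
facet normal -0.818 -0.255 0.515
outer loop
vertex -2.983 3.214 -1.492
vertex -2.646 2.449 -1.336
vertex -1.958 3.56 0.307
endloop
endfacet
facet normal -0.096 -0.239 -0.966
outer loop
vertex -2.646 2.449 -1.336
vertex -2.142 3.1 -1.547
vertex -1.806 2.335 -1.391
endloop
endfacet
facet normal -0.072 -0.812 0.579
outer loop
vertex -2.646 2.449 -1.336
vertex -1.806 2.335 -1.391
vertex -1.958 3.56 0.307
endloop
endfacet
facet normal -0.097 -0.240 -0.966
outer loop
vertex -1.806 2.335 -1.391
vertex -2.142 3.1 -1.547
vertex -1.302 2.986 -1.603
endloop
endfacet
facet normal 0.781 -0.471 0.410
outer loop
vertex -1.806 2.335 -1.391
vertex -1.302 2.986 -1.603
vertex -1.958 3.56 0.307
endloop
endfacet

endsolid


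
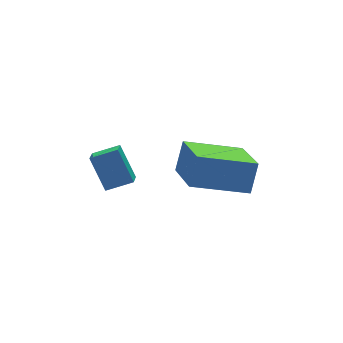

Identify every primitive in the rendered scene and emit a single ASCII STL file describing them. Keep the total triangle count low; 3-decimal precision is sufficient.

solid 
facet normal -0.866 0.344 -0.362
outer loop
vertex 0.075 3.223 -1.23
vertex 0.474 3.887 -1.554
vertex 0.307 2.458 -2.511
endloop
endfacet
facet normal -0.476 -0.790 0.386
outer loop
vertex 1.226 2.093 -2.126
vertex 0.075 3.223 -1.23
vertex 0.307 2.458 -2.511
endloop
endfacet
facet normal -0.866 0.344 -0.363
outer loop
vertex 0.307 2.458 -2.511
vertex 0.474 3.887 -1.554
vertex 0.707 3.122 -2.835
endloop
endfacet
facet normal 0.154 -0.507 -0.848
outer loop
vertex 0.707 3.122 -2.835
vertex 1.226 2.093 -2.126
vertex 0.307 2.458 -2.511
endloop
endfacet
facet normal -0.154 0.507 0.848
outer loop
vertex 0.075 3.223 -1.23
vertex 1.393 3.522 -1.169
vertex 0.474 3.887 -1.554
endloop
endfacet
facet normal -0.476 -0.790 0.385
outer loop
vertex 0.993 2.858 -0.845
vertex 0.075 3.223 -1.23
vertex 1.226 2.093 -2.126
endloop
endfacet
facet normal -0.154 0.507 0.848
outer loop
vertex 0.993 2.858 -0.845
vertex 1.393 3.522 -1.169
vertex 0.075 3.223 -1.23
endloop
endfacet
facet normal 0.476 0.791 -0.386
outer loop
vertex 0.474 3.887 -1.554
vertex 1.393 3.522 -1.169
vertex 0.707 3.122 -2.835
endloop
endfacet
facet normal 0.154 -0.507 -0.848
outer loop
vertex 1.625 2.757 -2.45
vertex 1.226 2.093 -2.126
vertex 0.707 3.122 -2.835
endloop
endfacet
facet normal 0.476 0.790 -0.386
outer loop
vertex 0.707 3.122 -2.835
vertex 1.393 3.522 -1.169
vertex 1.625 2.757 -2.45
endloop
endfacet
facet normal 0.866 -0.344 0.363
outer loop
vertex 1.625 2.757 -2.45
vertex 0.993 2.858 -0.845
vertex 1.226 2.093 -2.126
endloop
endfacet
facet normal 0.866 -0.345 0.363
outer loop
vertex 1.393 3.522 -1.169
vertex 0.993 2.858 -0.845
vertex 1.625 2.757 -2.45
endloop
endfacet
facet normal -0.909 0.322 0.265
outer loop
vertex 2.14 -0.874 0.919
vertex 2.635 1.099 0.221
vertex 1.699 -1.171 -0.235
endloop
endfacet
facet normal -0.230 -0.918 0.324
outer loop
vertex 3.645 -1.859 -0.801
vertex 2.14 -0.874 0.919
vertex 1.699 -1.171 -0.235
endloop
endfacet
facet normal -0.909 0.322 0.265
outer loop
vertex 1.699 -1.171 -0.235
vertex 2.635 1.099 0.221
vertex 2.194 0.802 -0.932
endloop
endfacet
facet normal -0.347 -0.234 -0.908
outer loop
vertex 2.194 0.802 -0.932
vertex 3.645 -1.859 -0.801
vertex 1.699 -1.171 -0.235
endloop
endfacet
facet normal 0.347 0.234 0.908
outer loop
vertex 2.14 -0.874 0.919
vertex 4.581 0.411 -0.345
vertex 2.635 1.099 0.221
endloop
endfacet
facet normal -0.230 -0.918 0.324
outer loop
vertex 4.086 -1.562 0.352
vertex 2.14 -0.874 0.919
vertex 3.645 -1.859 -0.801
endloop
endfacet
facet normal 0.347 0.234 0.908
outer loop
vertex 4.086 -1.562 0.352
vertex 4.581 0.411 -0.345
vertex 2.14 -0.874 0.919
endloop
endfacet
facet normal 0.230 0.918 -0.324
outer loop
vertex 2.635 1.099 0.221
vertex 4.581 0.411 -0.345
vertex 2.194 0.802 -0.932
endloop
endfacet
facet normal -0.347 -0.234 -0.908
outer loop
vertex 4.14 0.114 -1.499
vertex 3.645 -1.859 -0.801
vertex 2.194 0.802 -0.932
endloop
endfacet
facet normal 0.230 0.918 -0.324
outer loop
vertex 2.194 0.802 -0.932
vertex 4.581 0.411 -0.345
vertex 4.14 0.114 -1.499
endloop
endfacet
facet normal 0.909 -0.322 -0.265
outer loop
vertex 4.14 0.114 -1.499
vertex 4.086 -1.562 0.352
vertex 3.645 -1.859 -0.801
endloop
endfacet
facet normal 0.909 -0.322 -0.265
outer loop
vertex 4.581 0.411 -0.345
vertex 4.086 -1.562 0.352
vertex 4.14 0.114 -1.499
endloop
endfacet

endsolid


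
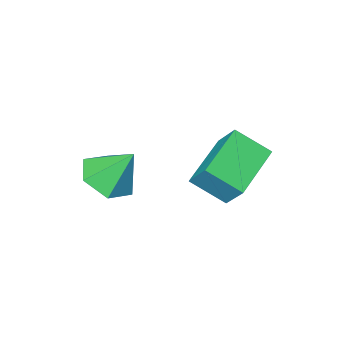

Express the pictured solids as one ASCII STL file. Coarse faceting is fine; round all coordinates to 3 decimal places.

solid 
facet normal -0.843 -0.440 0.310
outer loop
vertex 0.052 -0.968 -0.77
vertex -0.748 0.003 -1.567
vertex 0.098 -1.827 -1.862
endloop
endfacet
facet normal 0.537 -0.652 0.535
outer loop
vertex 1.868 -0.903 -2.513
vertex 0.052 -0.968 -0.77
vertex 0.098 -1.827 -1.862
endloop
endfacet
facet normal -0.843 -0.440 0.310
outer loop
vertex 0.098 -1.827 -1.862
vertex -0.748 0.003 -1.567
vertex -0.702 -0.855 -2.66
endloop
endfacet
facet normal 0.033 -0.618 -0.786
outer loop
vertex -0.702 -0.855 -2.66
vertex 1.868 -0.903 -2.513
vertex 0.098 -1.827 -1.862
endloop
endfacet
facet normal -0.033 0.618 0.786
outer loop
vertex 0.052 -0.968 -0.77
vertex 1.022 0.927 -2.218
vertex -0.748 0.003 -1.567
endloop
endfacet
facet normal 0.537 -0.653 0.535
outer loop
vertex 1.822 -0.045 -1.42
vertex 0.052 -0.968 -0.77
vertex 1.868 -0.903 -2.513
endloop
endfacet
facet normal -0.033 0.618 0.786
outer loop
vertex 1.822 -0.045 -1.42
vertex 1.022 0.927 -2.218
vertex 0.052 -0.968 -0.77
endloop
endfacet
facet normal -0.537 0.652 -0.535
outer loop
vertex -0.748 0.003 -1.567
vertex 1.022 0.927 -2.218
vertex -0.702 -0.855 -2.66
endloop
endfacet
facet normal 0.033 -0.618 -0.786
outer loop
vertex 1.068 0.068 -3.31
vertex 1.868 -0.903 -2.513
vertex -0.702 -0.855 -2.66
endloop
endfacet
facet normal -0.537 0.652 -0.536
outer loop
vertex -0.702 -0.855 -2.66
vertex 1.022 0.927 -2.218
vertex 1.068 0.068 -3.31
endloop
endfacet
facet normal 0.843 0.440 -0.310
outer loop
vertex 1.068 0.068 -3.31
vertex 1.822 -0.045 -1.42
vertex 1.868 -0.903 -2.513
endloop
endfacet
facet normal 0.843 0.439 -0.310
outer loop
vertex 1.022 0.927 -2.218
vertex 1.822 -0.045 -1.42
vertex 1.068 0.068 -3.31
endloop
endfacet
facet normal 0.342 -0.437 -0.832
outer loop
vertex 4.293 -3.499 -3.174
vertex 3.279 -3.628 -3.523
vertex 3.825 -2.73 -3.77
endloop
endfacet
facet normal 0.563 0.692 0.451
outer loop
vertex 4.293 -3.499 -3.174
vertex 3.825 -2.73 -3.77
vertex 2.701 -2.892 -2.117
endloop
endfacet
facet normal 0.342 -0.437 -0.832
outer loop
vertex 3.825 -2.73 -3.77
vertex 3.279 -3.628 -3.523
vertex 2.811 -2.859 -4.119
endloop
endfacet
facet normal -0.129 0.992 0.009
outer loop
vertex 3.825 -2.73 -3.77
vertex 2.811 -2.859 -4.119
vertex 2.701 -2.892 -2.117
endloop
endfacet
facet normal 0.342 -0.437 -0.832
outer loop
vertex 2.811 -2.859 -4.119
vertex 3.279 -3.628 -3.523
vertex 2.265 -3.758 -3.872
endloop
endfacet
facet normal -0.859 0.511 -0.039
outer loop
vertex 2.811 -2.859 -4.119
vertex 2.265 -3.758 -3.872
vertex 2.701 -2.892 -2.117
endloop
endfacet
facet normal 0.342 -0.435 -0.833
outer loop
vertex 2.265 -3.758 -3.872
vertex 3.279 -3.628 -3.523
vertex 2.734 -4.527 -3.277
endloop
endfacet
facet normal -0.895 -0.270 0.356
outer loop
vertex 2.265 -3.758 -3.872
vertex 2.734 -4.527 -3.277
vertex 2.701 -2.892 -2.117
endloop
endfacet
facet normal 0.342 -0.435 -0.833
outer loop
vertex 2.734 -4.527 -3.277
vertex 3.279 -3.628 -3.523
vertex 3.748 -4.398 -2.928
endloop
endfacet
facet normal -0.202 -0.569 0.797
outer loop
vertex 2.734 -4.527 -3.277
vertex 3.748 -4.398 -2.928
vertex 2.701 -2.892 -2.117
endloop
endfacet
facet normal 0.342 -0.435 -0.833
outer loop
vertex 3.748 -4.398 -2.928
vertex 3.279 -3.628 -3.523
vertex 4.293 -3.499 -3.174
endloop
endfacet
facet normal 0.527 -0.088 0.845
outer loop
vertex 3.748 -4.398 -2.928
vertex 4.293 -3.499 -3.174
vertex 2.701 -2.892 -2.117
endloop
endfacet

endsolid


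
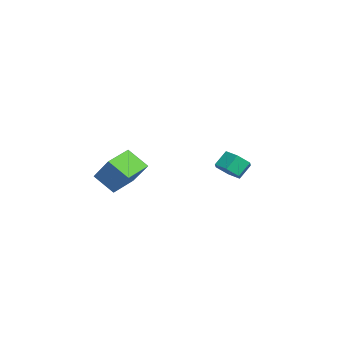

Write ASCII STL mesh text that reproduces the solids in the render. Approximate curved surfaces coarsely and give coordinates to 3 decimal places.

solid 
facet normal 0.289 -0.634 -0.717
outer loop
vertex 0.776 3.282 -3.764
vertex 0.09 3.528 -4.258
vertex 0.857 3.954 -4.326
endloop
endfacet
facet normal 0.953 0.119 0.279
outer loop
vertex 0.776 3.282 -3.764
vertex 0.857 3.954 -4.326
vertex 0.455 3.986 -2.968
endloop
endfacet
facet normal 0.953 0.117 0.279
outer loop
vertex 0.455 3.986 -2.968
vertex 0.857 3.954 -4.326
vertex 0.537 4.658 -3.53
endloop
endfacet
facet normal -0.289 0.635 0.717
outer loop
vertex 0.455 3.986 -2.968
vertex 0.537 4.658 -3.53
vertex -0.23 4.232 -3.462
endloop
endfacet
facet normal 0.289 -0.635 -0.717
outer loop
vertex 0.857 3.954 -4.326
vertex 0.09 3.528 -4.258
vertex 0.172 4.2 -4.82
endloop
endfacet
facet normal 0.557 0.720 -0.413
outer loop
vertex 0.857 3.954 -4.326
vertex 0.172 4.2 -4.82
vertex 0.537 4.658 -3.53
endloop
endfacet
facet normal 0.556 0.721 -0.413
outer loop
vertex 0.537 4.658 -3.53
vertex 0.172 4.2 -4.82
vertex -0.149 4.904 -4.024
endloop
endfacet
facet normal -0.289 0.634 0.717
outer loop
vertex 0.537 4.658 -3.53
vertex -0.149 4.904 -4.024
vertex -0.23 4.232 -3.462
endloop
endfacet
facet normal 0.289 -0.635 -0.717
outer loop
vertex 0.172 4.2 -4.82
vertex 0.09 3.528 -4.258
vertex -0.595 3.774 -4.752
endloop
endfacet
facet normal -0.396 0.603 -0.693
outer loop
vertex 0.172 4.2 -4.82
vertex -0.595 3.774 -4.752
vertex -0.149 4.904 -4.024
endloop
endfacet
facet normal -0.396 0.603 -0.693
outer loop
vertex -0.149 4.904 -4.024
vertex -0.595 3.774 -4.752
vertex -0.916 4.478 -3.956
endloop
endfacet
facet normal -0.289 0.634 0.717
outer loop
vertex -0.149 4.904 -4.024
vertex -0.916 4.478 -3.956
vertex -0.23 4.232 -3.462
endloop
endfacet
facet normal 0.289 -0.635 -0.717
outer loop
vertex -0.595 3.774 -4.752
vertex 0.09 3.528 -4.258
vertex -0.677 3.102 -4.19
endloop
endfacet
facet normal -0.953 -0.118 -0.280
outer loop
vertex -0.595 3.774 -4.752
vertex -0.677 3.102 -4.19
vertex -0.916 4.478 -3.956
endloop
endfacet
facet normal -0.953 -0.118 -0.279
outer loop
vertex -0.916 4.478 -3.956
vertex -0.677 3.102 -4.19
vertex -0.997 3.806 -3.394
endloop
endfacet
facet normal -0.289 0.634 0.717
outer loop
vertex -0.916 4.478 -3.956
vertex -0.997 3.806 -3.394
vertex -0.23 4.232 -3.462
endloop
endfacet
facet normal 0.289 -0.634 -0.717
outer loop
vertex -0.677 3.102 -4.19
vertex 0.09 3.528 -4.258
vertex 0.009 2.856 -3.696
endloop
endfacet
facet normal -0.556 -0.721 0.414
outer loop
vertex -0.677 3.102 -4.19
vertex 0.009 2.856 -3.696
vertex -0.997 3.806 -3.394
endloop
endfacet
facet normal -0.557 -0.721 0.413
outer loop
vertex -0.997 3.806 -3.394
vertex 0.009 2.856 -3.696
vertex -0.312 3.56 -2.9
endloop
endfacet
facet normal -0.289 0.635 0.717
outer loop
vertex -0.997 3.806 -3.394
vertex -0.312 3.56 -2.9
vertex -0.23 4.232 -3.462
endloop
endfacet
facet normal 0.289 -0.634 -0.717
outer loop
vertex 0.009 2.856 -3.696
vertex 0.09 3.528 -4.258
vertex 0.776 3.282 -3.764
endloop
endfacet
facet normal 0.396 -0.603 0.693
outer loop
vertex 0.009 2.856 -3.696
vertex 0.776 3.282 -3.764
vertex -0.312 3.56 -2.9
endloop
endfacet
facet normal 0.396 -0.603 0.693
outer loop
vertex -0.312 3.56 -2.9
vertex 0.776 3.282 -3.764
vertex 0.455 3.986 -2.968
endloop
endfacet
facet normal -0.289 0.635 0.717
outer loop
vertex -0.312 3.56 -2.9
vertex 0.455 3.986 -2.968
vertex -0.23 4.232 -3.462
endloop
endfacet
facet normal -0.612 0.766 0.196
outer loop
vertex 1.054 -2.119 -1.729
vertex 1.852 -1.24 -2.677
vertex -0.094 -2.661 -3.196
endloop
endfacet
facet normal -0.525 -0.579 0.624
outer loop
vertex 0.928 -3.94 -3.523
vertex 1.054 -2.119 -1.729
vertex -0.094 -2.661 -3.196
endloop
endfacet
facet normal -0.612 0.766 0.196
outer loop
vertex -0.094 -2.661 -3.196
vertex 1.852 -1.24 -2.677
vertex 0.704 -1.781 -4.145
endloop
endfacet
facet normal -0.592 -0.279 -0.756
outer loop
vertex 0.704 -1.781 -4.145
vertex 0.928 -3.94 -3.523
vertex -0.094 -2.661 -3.196
endloop
endfacet
facet normal 0.591 0.279 0.757
outer loop
vertex 1.054 -2.119 -1.729
vertex 2.874 -2.519 -3.004
vertex 1.852 -1.24 -2.677
endloop
endfacet
facet normal -0.525 -0.578 0.624
outer loop
vertex 2.076 -3.399 -2.055
vertex 1.054 -2.119 -1.729
vertex 0.928 -3.94 -3.523
endloop
endfacet
facet normal 0.591 0.279 0.756
outer loop
vertex 2.076 -3.399 -2.055
vertex 2.874 -2.519 -3.004
vertex 1.054 -2.119 -1.729
endloop
endfacet
facet normal 0.525 0.579 -0.624
outer loop
vertex 1.852 -1.24 -2.677
vertex 2.874 -2.519 -3.004
vertex 0.704 -1.781 -4.145
endloop
endfacet
facet normal -0.591 -0.279 -0.757
outer loop
vertex 1.726 -3.061 -4.471
vertex 0.928 -3.94 -3.523
vertex 0.704 -1.781 -4.145
endloop
endfacet
facet normal 0.525 0.578 -0.624
outer loop
vertex 0.704 -1.781 -4.145
vertex 2.874 -2.519 -3.004
vertex 1.726 -3.061 -4.471
endloop
endfacet
facet normal 0.612 -0.767 -0.196
outer loop
vertex 1.726 -3.061 -4.471
vertex 2.076 -3.399 -2.055
vertex 0.928 -3.94 -3.523
endloop
endfacet
facet normal 0.612 -0.766 -0.196
outer loop
vertex 2.874 -2.519 -3.004
vertex 2.076 -3.399 -2.055
vertex 1.726 -3.061 -4.471
endloop
endfacet

endsolid


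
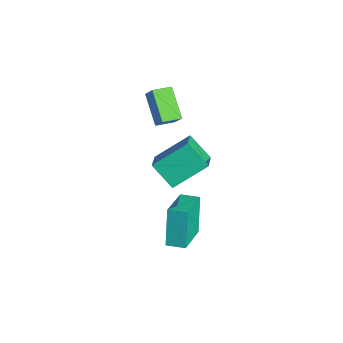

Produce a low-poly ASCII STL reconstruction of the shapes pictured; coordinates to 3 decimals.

solid 
facet normal -0.591 -0.448 0.671
outer loop
vertex 0.827 -1.813 -0.104
vertex 0.871 -0.193 1.015
vertex -0.286 -1.33 -0.761
endloop
endfacet
facet normal -0.022 -0.823 -0.568
outer loop
vertex 0.589 -0.667 -1.755
vertex 0.827 -1.813 -0.104
vertex -0.286 -1.33 -0.761
endloop
endfacet
facet normal -0.591 -0.447 0.671
outer loop
vertex -0.286 -1.33 -0.761
vertex 0.871 -0.193 1.015
vertex -0.242 0.291 0.358
endloop
endfacet
facet normal -0.806 0.351 -0.476
outer loop
vertex -0.242 0.291 0.358
vertex 0.589 -0.667 -1.755
vertex -0.286 -1.33 -0.761
endloop
endfacet
facet normal 0.806 -0.351 0.476
outer loop
vertex 0.827 -1.813 -0.104
vertex 1.746 0.47 0.021
vertex 0.871 -0.193 1.015
endloop
endfacet
facet normal -0.023 -0.823 -0.568
outer loop
vertex 1.702 -1.151 -1.098
vertex 0.827 -1.813 -0.104
vertex 0.589 -0.667 -1.755
endloop
endfacet
facet normal 0.806 -0.351 0.476
outer loop
vertex 1.702 -1.151 -1.098
vertex 1.746 0.47 0.021
vertex 0.827 -1.813 -0.104
endloop
endfacet
facet normal 0.022 0.823 0.568
outer loop
vertex 0.871 -0.193 1.015
vertex 1.746 0.47 0.021
vertex -0.242 0.291 0.358
endloop
endfacet
facet normal -0.806 0.351 -0.476
outer loop
vertex 0.633 0.953 -0.636
vertex 0.589 -0.667 -1.755
vertex -0.242 0.291 0.358
endloop
endfacet
facet normal 0.022 0.823 0.568
outer loop
vertex -0.242 0.291 0.358
vertex 1.746 0.47 0.021
vertex 0.633 0.953 -0.636
endloop
endfacet
facet normal 0.591 0.448 -0.671
outer loop
vertex 0.633 0.953 -0.636
vertex 1.702 -1.151 -1.098
vertex 0.589 -0.667 -1.755
endloop
endfacet
facet normal 0.591 0.448 -0.672
outer loop
vertex 1.746 0.47 0.021
vertex 1.702 -1.151 -1.098
vertex 0.633 0.953 -0.636
endloop
endfacet
facet normal -0.812 -0.014 0.583
outer loop
vertex -2.711 -0.669 1.627
vertex -2.834 0.282 1.478
vertex -3.218 -0.846 0.917
endloop
endfacet
facet normal 0.127 -0.980 0.154
outer loop
vertex -1.806 -0.822 -0.098
vertex -2.711 -0.669 1.627
vertex -3.218 -0.846 0.917
endloop
endfacet
facet normal -0.812 -0.014 0.583
outer loop
vertex -3.218 -0.846 0.917
vertex -2.834 0.282 1.478
vertex -3.341 0.105 0.768
endloop
endfacet
facet normal -0.570 -0.199 -0.797
outer loop
vertex -3.341 0.105 0.768
vertex -1.806 -0.822 -0.098
vertex -3.218 -0.846 0.917
endloop
endfacet
facet normal 0.570 0.199 0.797
outer loop
vertex -2.711 -0.669 1.627
vertex -1.422 0.306 0.463
vertex -2.834 0.282 1.478
endloop
endfacet
facet normal 0.127 -0.980 0.154
outer loop
vertex -1.299 -0.645 0.612
vertex -2.711 -0.669 1.627
vertex -1.806 -0.822 -0.098
endloop
endfacet
facet normal 0.570 0.199 0.797
outer loop
vertex -1.299 -0.645 0.612
vertex -1.422 0.306 0.463
vertex -2.711 -0.669 1.627
endloop
endfacet
facet normal -0.127 0.980 -0.154
outer loop
vertex -2.834 0.282 1.478
vertex -1.422 0.306 0.463
vertex -3.341 0.105 0.768
endloop
endfacet
facet normal -0.570 -0.199 -0.797
outer loop
vertex -1.929 0.129 -0.247
vertex -1.806 -0.822 -0.098
vertex -3.341 0.105 0.768
endloop
endfacet
facet normal -0.127 0.980 -0.154
outer loop
vertex -3.341 0.105 0.768
vertex -1.422 0.306 0.463
vertex -1.929 0.129 -0.247
endloop
endfacet
facet normal 0.812 0.014 -0.583
outer loop
vertex -1.929 0.129 -0.247
vertex -1.299 -0.645 0.612
vertex -1.806 -0.822 -0.098
endloop
endfacet
facet normal 0.812 0.014 -0.583
outer loop
vertex -1.422 0.306 0.463
vertex -1.299 -0.645 0.612
vertex -1.929 0.129 -0.247
endloop
endfacet
facet normal -0.559 -0.825 -0.081
outer loop
vertex 2.823 -1.75 -1.344
vertex 1.365 -0.686 -2.109
vertex 3.532 -2.056 -3.124
endloop
endfacet
facet normal 0.744 -0.543 0.390
outer loop
vertex 4.035 -1.314 -3.051
vertex 2.823 -1.75 -1.344
vertex 3.532 -2.056 -3.124
endloop
endfacet
facet normal -0.559 -0.825 -0.081
outer loop
vertex 3.532 -2.056 -3.124
vertex 1.365 -0.686 -2.109
vertex 2.074 -0.993 -3.888
endloop
endfacet
facet normal 0.366 -0.158 -0.917
outer loop
vertex 2.074 -0.993 -3.888
vertex 4.035 -1.314 -3.051
vertex 3.532 -2.056 -3.124
endloop
endfacet
facet normal -0.366 0.158 0.917
outer loop
vertex 2.823 -1.75 -1.344
vertex 1.868 0.056 -2.036
vertex 1.365 -0.686 -2.109
endloop
endfacet
facet normal 0.744 -0.542 0.390
outer loop
vertex 3.326 -1.007 -1.272
vertex 2.823 -1.75 -1.344
vertex 4.035 -1.314 -3.051
endloop
endfacet
facet normal -0.365 0.158 0.917
outer loop
vertex 3.326 -1.007 -1.272
vertex 1.868 0.056 -2.036
vertex 2.823 -1.75 -1.344
endloop
endfacet
facet normal -0.744 0.543 -0.390
outer loop
vertex 1.365 -0.686 -2.109
vertex 1.868 0.056 -2.036
vertex 2.074 -0.993 -3.888
endloop
endfacet
facet normal 0.366 -0.159 -0.917
outer loop
vertex 2.577 -0.25 -3.816
vertex 4.035 -1.314 -3.051
vertex 2.074 -0.993 -3.888
endloop
endfacet
facet normal -0.745 0.542 -0.390
outer loop
vertex 2.074 -0.993 -3.888
vertex 1.868 0.056 -2.036
vertex 2.577 -0.25 -3.816
endloop
endfacet
facet normal 0.560 0.825 0.081
outer loop
vertex 2.577 -0.25 -3.816
vertex 3.326 -1.007 -1.272
vertex 4.035 -1.314 -3.051
endloop
endfacet
facet normal 0.559 0.825 0.081
outer loop
vertex 1.868 0.056 -2.036
vertex 3.326 -1.007 -1.272
vertex 2.577 -0.25 -3.816
endloop
endfacet

endsolid


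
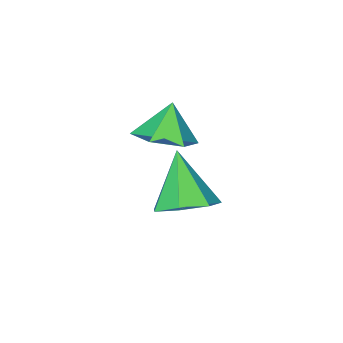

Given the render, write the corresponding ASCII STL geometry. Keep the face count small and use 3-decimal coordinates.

solid 
facet normal 0.456 0.241 -0.857
outer loop
vertex 4.661 3.81 -0.306
vertex 3.824 3.5 -0.839
vertex 3.901 4.487 -0.52
endloop
endfacet
facet normal 0.164 0.460 0.872
outer loop
vertex 4.661 3.81 -0.306
vertex 3.901 4.487 -0.52
vertex 3.216 3.18 0.299
endloop
endfacet
facet normal 0.457 0.241 -0.856
outer loop
vertex 3.901 4.487 -0.52
vertex 3.824 3.5 -0.839
vertex 3.064 4.178 -1.054
endloop
endfacet
facet normal -0.570 0.630 0.528
outer loop
vertex 3.901 4.487 -0.52
vertex 3.064 4.178 -1.054
vertex 3.216 3.18 0.299
endloop
endfacet
facet normal 0.457 0.241 -0.856
outer loop
vertex 3.064 4.178 -1.054
vertex 3.824 3.5 -0.839
vertex 2.987 3.191 -1.373
endloop
endfacet
facet normal -0.990 0.033 0.136
outer loop
vertex 3.064 4.178 -1.054
vertex 2.987 3.191 -1.373
vertex 3.216 3.18 0.299
endloop
endfacet
facet normal 0.457 0.242 -0.856
outer loop
vertex 2.987 3.191 -1.373
vertex 3.824 3.5 -0.839
vertex 3.746 2.514 -1.159
endloop
endfacet
facet normal -0.677 -0.731 0.088
outer loop
vertex 2.987 3.191 -1.373
vertex 3.746 2.514 -1.159
vertex 3.216 3.18 0.299
endloop
endfacet
facet normal 0.457 0.242 -0.856
outer loop
vertex 3.746 2.514 -1.159
vertex 3.824 3.5 -0.839
vertex 4.583 2.823 -0.625
endloop
endfacet
facet normal 0.057 -0.900 0.432
outer loop
vertex 3.746 2.514 -1.159
vertex 4.583 2.823 -0.625
vertex 3.216 3.18 0.299
endloop
endfacet
facet normal 0.456 0.241 -0.857
outer loop
vertex 4.583 2.823 -0.625
vertex 3.824 3.5 -0.839
vertex 4.661 3.81 -0.306
endloop
endfacet
facet normal 0.478 -0.304 0.824
outer loop
vertex 4.583 2.823 -0.625
vertex 4.661 3.81 -0.306
vertex 3.216 3.18 0.299
endloop
endfacet
facet normal 0.307 0.564 -0.767
outer loop
vertex 3.999 3.211 -4.434
vertex 3.428 4.053 -4.044
vertex 4.461 3.777 -3.833
endloop
endfacet
facet normal 0.606 -0.756 0.246
outer loop
vertex 3.999 3.211 -4.434
vertex 4.461 3.777 -3.833
vertex 2.792 2.887 -2.456
endloop
endfacet
facet normal 0.307 0.563 -0.767
outer loop
vertex 4.461 3.777 -3.833
vertex 3.428 4.053 -4.044
vertex 4.145 4.551 -3.391
endloop
endfacet
facet normal 0.673 -0.140 0.726
outer loop
vertex 4.461 3.777 -3.833
vertex 4.145 4.551 -3.391
vertex 2.792 2.887 -2.456
endloop
endfacet
facet normal 0.307 0.564 -0.767
outer loop
vertex 4.145 4.551 -3.391
vertex 3.428 4.053 -4.044
vertex 3.289 4.95 -3.44
endloop
endfacet
facet normal 0.135 0.400 0.907
outer loop
vertex 4.145 4.551 -3.391
vertex 3.289 4.95 -3.44
vertex 2.792 2.887 -2.456
endloop
endfacet
facet normal 0.307 0.564 -0.767
outer loop
vertex 3.289 4.95 -3.44
vertex 3.428 4.053 -4.044
vertex 2.538 4.674 -3.944
endloop
endfacet
facet normal -0.605 0.457 0.652
outer loop
vertex 3.289 4.95 -3.44
vertex 2.538 4.674 -3.944
vertex 2.792 2.887 -2.456
endloop
endfacet
facet normal 0.307 0.563 -0.767
outer loop
vertex 2.538 4.674 -3.944
vertex 3.428 4.053 -4.044
vertex 2.457 3.93 -4.523
endloop
endfacet
facet normal -0.988 -0.012 0.154
outer loop
vertex 2.538 4.674 -3.944
vertex 2.457 3.93 -4.523
vertex 2.792 2.887 -2.456
endloop
endfacet
facet normal 0.307 0.563 -0.767
outer loop
vertex 2.457 3.93 -4.523
vertex 3.428 4.053 -4.044
vertex 3.107 3.279 -4.741
endloop
endfacet
facet normal -0.726 -0.654 -0.212
outer loop
vertex 2.457 3.93 -4.523
vertex 3.107 3.279 -4.741
vertex 2.792 2.887 -2.456
endloop
endfacet
facet normal 0.307 0.563 -0.767
outer loop
vertex 3.107 3.279 -4.741
vertex 3.428 4.053 -4.044
vertex 3.999 3.211 -4.434
endloop
endfacet
facet normal -0.016 -0.985 -0.171
outer loop
vertex 3.107 3.279 -4.741
vertex 3.999 3.211 -4.434
vertex 2.792 2.887 -2.456
endloop
endfacet

endsolid


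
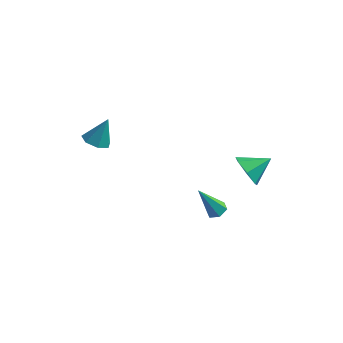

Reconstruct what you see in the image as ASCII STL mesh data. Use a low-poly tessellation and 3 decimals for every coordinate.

solid 
facet normal 0.400 0.272 -0.875
outer loop
vertex 2.832 -0.126 -4.143
vertex 2.298 -0.141 -4.392
vertex 2.495 0.358 -4.147
endloop
endfacet
facet normal 0.595 0.420 0.685
outer loop
vertex 2.832 -0.126 -4.143
vertex 2.495 0.358 -4.147
vertex 1.502 -0.679 -2.648
endloop
endfacet
facet normal 0.400 0.272 -0.875
outer loop
vertex 2.495 0.358 -4.147
vertex 2.298 -0.141 -4.392
vertex 1.961 0.343 -4.396
endloop
endfacet
facet normal -0.232 0.865 0.445
outer loop
vertex 2.495 0.358 -4.147
vertex 1.961 0.343 -4.396
vertex 1.502 -0.679 -2.648
endloop
endfacet
facet normal 0.399 0.270 -0.876
outer loop
vertex 1.961 0.343 -4.396
vertex 2.298 -0.141 -4.392
vertex 1.763 -0.156 -4.64
endloop
endfacet
facet normal -0.926 0.378 -0.022
outer loop
vertex 1.961 0.343 -4.396
vertex 1.763 -0.156 -4.64
vertex 1.502 -0.679 -2.648
endloop
endfacet
facet normal 0.399 0.270 -0.876
outer loop
vertex 1.763 -0.156 -4.64
vertex 2.298 -0.141 -4.392
vertex 2.1 -0.64 -4.636
endloop
endfacet
facet normal -0.794 -0.555 -0.250
outer loop
vertex 1.763 -0.156 -4.64
vertex 2.1 -0.64 -4.636
vertex 1.502 -0.679 -2.648
endloop
endfacet
facet normal 0.400 0.270 -0.876
outer loop
vertex 2.1 -0.64 -4.636
vertex 2.298 -0.141 -4.392
vertex 2.635 -0.625 -4.387
endloop
endfacet
facet normal 0.033 -0.999 -0.010
outer loop
vertex 2.1 -0.64 -4.636
vertex 2.635 -0.625 -4.387
vertex 1.502 -0.679 -2.648
endloop
endfacet
facet normal 0.401 0.270 -0.876
outer loop
vertex 2.635 -0.625 -4.387
vertex 2.298 -0.141 -4.392
vertex 2.832 -0.126 -4.143
endloop
endfacet
facet normal 0.727 -0.511 0.458
outer loop
vertex 2.635 -0.625 -4.387
vertex 2.832 -0.126 -4.143
vertex 1.502 -0.679 -2.648
endloop
endfacet
facet normal -0.290 -0.322 -0.901
outer loop
vertex -1.887 -3.717 1.959
vertex -2.599 -3.554 2.13
vertex -2.084 -3.115 1.807
endloop
endfacet
facet normal 0.947 0.319 0.034
outer loop
vertex -1.887 -3.717 1.959
vertex -2.084 -3.115 1.807
vertex -2.161 -3.066 3.49
endloop
endfacet
facet normal -0.290 -0.323 -0.901
outer loop
vertex -2.084 -3.115 1.807
vertex -2.599 -3.554 2.13
vertex -2.668 -2.844 1.898
endloop
endfacet
facet normal 0.420 0.907 -0.007
outer loop
vertex -2.084 -3.115 1.807
vertex -2.668 -2.844 1.898
vertex -2.161 -3.066 3.49
endloop
endfacet
facet normal -0.290 -0.323 -0.901
outer loop
vertex -2.668 -2.844 1.898
vertex -2.599 -3.554 2.13
vertex -3.201 -3.107 2.164
endloop
endfacet
facet normal -0.334 0.913 0.234
outer loop
vertex -2.668 -2.844 1.898
vertex -3.201 -3.107 2.164
vertex -2.161 -3.066 3.49
endloop
endfacet
facet normal -0.290 -0.322 -0.901
outer loop
vertex -3.201 -3.107 2.164
vertex -2.599 -3.554 2.13
vertex -3.28 -3.707 2.404
endloop
endfacet
facet normal -0.748 0.329 0.576
outer loop
vertex -3.201 -3.107 2.164
vertex -3.28 -3.707 2.404
vertex -2.161 -3.066 3.49
endloop
endfacet
facet normal -0.290 -0.323 -0.901
outer loop
vertex -3.28 -3.707 2.404
vertex -2.599 -3.554 2.13
vertex -2.847 -4.191 2.438
endloop
endfacet
facet normal -0.509 -0.402 0.761
outer loop
vertex -3.28 -3.707 2.404
vertex -2.847 -4.191 2.438
vertex -2.161 -3.066 3.49
endloop
endfacet
facet normal -0.290 -0.323 -0.901
outer loop
vertex -2.847 -4.191 2.438
vertex -2.599 -3.554 2.13
vertex -2.227 -4.195 2.24
endloop
endfacet
facet normal 0.203 -0.732 0.650
outer loop
vertex -2.847 -4.191 2.438
vertex -2.227 -4.195 2.24
vertex -2.161 -3.066 3.49
endloop
endfacet
facet normal -0.290 -0.323 -0.901
outer loop
vertex -2.227 -4.195 2.24
vertex -2.599 -3.554 2.13
vertex -1.887 -3.717 1.959
endloop
endfacet
facet normal 0.850 -0.412 0.327
outer loop
vertex -2.227 -4.195 2.24
vertex -1.887 -3.717 1.959
vertex -2.161 -3.066 3.49
endloop
endfacet
facet normal -0.675 -0.582 -0.453
outer loop
vertex 4.105 0.583 -2.4
vertex 3.5 0.668 -1.608
vertex 3.547 1.247 -2.422
endloop
endfacet
facet normal 0.663 0.540 -0.518
outer loop
vertex 4.105 0.583 -2.4
vertex 3.547 1.247 -2.422
vertex 4.48 1.512 -0.952
endloop
endfacet
facet normal -0.675 -0.582 -0.453
outer loop
vertex 3.547 1.247 -2.422
vertex 3.5 0.668 -1.608
vertex 2.954 1.475 -1.831
endloop
endfacet
facet normal 0.121 0.961 -0.250
outer loop
vertex 3.547 1.247 -2.422
vertex 2.954 1.475 -1.831
vertex 4.48 1.512 -0.952
endloop
endfacet
facet normal -0.675 -0.582 -0.453
outer loop
vertex 2.954 1.475 -1.831
vertex 3.5 0.668 -1.608
vertex 2.772 1.096 -1.073
endloop
endfacet
facet normal -0.244 0.890 0.386
outer loop
vertex 2.954 1.475 -1.831
vertex 2.772 1.096 -1.073
vertex 4.48 1.512 -0.952
endloop
endfacet
facet normal -0.675 -0.583 -0.453
outer loop
vertex 2.772 1.096 -1.073
vertex 3.5 0.668 -1.608
vertex 3.139 0.394 -0.717
endloop
endfacet
facet normal -0.157 0.380 0.912
outer loop
vertex 2.772 1.096 -1.073
vertex 3.139 0.394 -0.717
vertex 4.48 1.512 -0.952
endloop
endfacet
facet normal -0.675 -0.583 -0.453
outer loop
vertex 3.139 0.394 -0.717
vertex 3.5 0.668 -1.608
vertex 3.778 -0.101 -1.033
endloop
endfacet
facet normal 0.317 -0.185 0.930
outer loop
vertex 3.139 0.394 -0.717
vertex 3.778 -0.101 -1.033
vertex 4.48 1.512 -0.952
endloop
endfacet
facet normal -0.675 -0.583 -0.453
outer loop
vertex 3.778 -0.101 -1.033
vertex 3.5 0.668 -1.608
vertex 4.208 -0.017 -1.782
endloop
endfacet
facet normal 0.820 -0.379 0.429
outer loop
vertex 3.778 -0.101 -1.033
vertex 4.208 -0.017 -1.782
vertex 4.48 1.512 -0.952
endloop
endfacet
facet normal -0.675 -0.582 -0.453
outer loop
vertex 4.208 -0.017 -1.782
vertex 3.5 0.668 -1.608
vertex 4.105 0.583 -2.4
endloop
endfacet
facet normal 0.975 -0.056 -0.217
outer loop
vertex 4.208 -0.017 -1.782
vertex 4.105 0.583 -2.4
vertex 4.48 1.512 -0.952
endloop
endfacet

endsolid


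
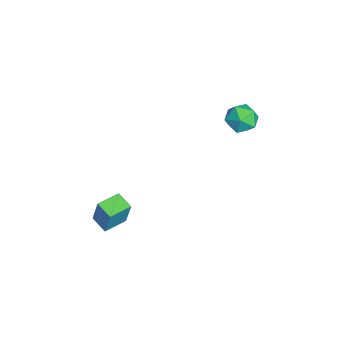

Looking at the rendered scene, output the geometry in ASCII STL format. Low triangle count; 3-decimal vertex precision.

solid 
facet normal -0.429 0.786 0.444
outer loop
vertex -4.248 4.614 2.806
vertex -4.693 4.057 3.362
vertex -3.877 4.371 3.594
endloop
endfacet
facet normal 0.216 0.957 0.193
outer loop
vertex -4.248 4.614 2.806
vertex -3.877 4.371 3.594
vertex -3.369 4.407 2.847
endloop
endfacet
facet normal 0.220 0.832 -0.509
outer loop
vertex -4.248 4.614 2.806
vertex -3.369 4.407 2.847
vertex -3.871 4.115 2.153
endloop
endfacet
facet normal -0.424 0.585 -0.692
outer loop
vertex -4.248 4.614 2.806
vertex -3.871 4.115 2.153
vertex -4.689 3.899 2.472
endloop
endfacet
facet normal -0.825 0.556 -0.102
outer loop
vertex -4.248 4.614 2.806
vertex -4.689 3.899 2.472
vertex -4.693 4.057 3.362
endloop
endfacet
facet normal 0.694 0.520 0.497
outer loop
vertex -3.369 4.407 2.847
vertex -3.877 4.371 3.594
vertex -3.271 3.721 3.428
endloop
endfacet
facet normal -0.351 0.246 0.903
outer loop
vertex -3.877 4.371 3.594
vertex -4.693 4.057 3.362
vertex -4.089 3.505 3.747
endloop
endfacet
facet normal -0.992 -0.126 0.018
outer loop
vertex -4.693 4.057 3.362
vertex -4.689 3.899 2.472
vertex -4.591 3.213 3.053
endloop
endfacet
facet normal -0.343 -0.081 -0.936
outer loop
vertex -4.689 3.899 2.472
vertex -3.871 4.115 2.153
vertex -4.083 3.249 2.306
endloop
endfacet
facet normal 0.699 0.319 -0.640
outer loop
vertex -3.871 4.115 2.153
vertex -3.369 4.407 2.847
vertex -3.267 3.563 2.538
endloop
endfacet
facet normal 0.424 -0.585 0.692
outer loop
vertex -3.712 3.006 3.094
vertex -3.271 3.721 3.428
vertex -4.089 3.505 3.747
endloop
endfacet
facet normal -0.220 -0.832 0.509
outer loop
vertex -3.712 3.006 3.094
vertex -4.089 3.505 3.747
vertex -4.591 3.213 3.053
endloop
endfacet
facet normal -0.216 -0.957 -0.193
outer loop
vertex -3.712 3.006 3.094
vertex -4.591 3.213 3.053
vertex -4.083 3.249 2.306
endloop
endfacet
facet normal 0.429 -0.786 -0.444
outer loop
vertex -3.712 3.006 3.094
vertex -4.083 3.249 2.306
vertex -3.267 3.563 2.538
endloop
endfacet
facet normal 0.825 -0.556 0.102
outer loop
vertex -3.712 3.006 3.094
vertex -3.267 3.563 2.538
vertex -3.271 3.721 3.428
endloop
endfacet
facet normal 0.343 0.081 0.936
outer loop
vertex -4.089 3.505 3.747
vertex -3.271 3.721 3.428
vertex -3.877 4.371 3.594
endloop
endfacet
facet normal -0.699 -0.319 0.640
outer loop
vertex -4.591 3.213 3.053
vertex -4.089 3.505 3.747
vertex -4.693 4.057 3.362
endloop
endfacet
facet normal -0.694 -0.520 -0.497
outer loop
vertex -4.083 3.249 2.306
vertex -4.591 3.213 3.053
vertex -4.689 3.899 2.472
endloop
endfacet
facet normal 0.351 -0.246 -0.903
outer loop
vertex -3.267 3.563 2.538
vertex -4.083 3.249 2.306
vertex -3.871 4.115 2.153
endloop
endfacet
facet normal 0.992 0.126 -0.018
outer loop
vertex -3.271 3.721 3.428
vertex -3.267 3.563 2.538
vertex -3.369 4.407 2.847
endloop
endfacet
facet normal -0.619 0.786 0.002
outer loop
vertex -1.371 -1.925 -0.136
vertex -0.647 -1.354 -0.403
vertex -1.708 -2.187 -1.616
endloop
endfacet
facet normal -0.755 -0.595 0.277
outer loop
vertex -0.953 -3.146 -1.617
vertex -1.371 -1.925 -0.136
vertex -1.708 -2.187 -1.616
endloop
endfacet
facet normal -0.618 0.786 0.001
outer loop
vertex -1.708 -2.187 -1.616
vertex -0.647 -1.354 -0.403
vertex -0.983 -1.617 -1.882
endloop
endfacet
facet normal -0.218 -0.171 -0.961
outer loop
vertex -0.983 -1.617 -1.882
vertex -0.953 -3.146 -1.617
vertex -1.708 -2.187 -1.616
endloop
endfacet
facet normal 0.219 0.171 0.961
outer loop
vertex -1.371 -1.925 -0.136
vertex 0.108 -2.313 -0.404
vertex -0.647 -1.354 -0.403
endloop
endfacet
facet normal -0.755 -0.595 0.277
outer loop
vertex -0.617 -2.883 -0.138
vertex -1.371 -1.925 -0.136
vertex -0.953 -3.146 -1.617
endloop
endfacet
facet normal 0.219 0.170 0.961
outer loop
vertex -0.617 -2.883 -0.138
vertex 0.108 -2.313 -0.404
vertex -1.371 -1.925 -0.136
endloop
endfacet
facet normal 0.755 0.595 -0.277
outer loop
vertex -0.647 -1.354 -0.403
vertex 0.108 -2.313 -0.404
vertex -0.983 -1.617 -1.882
endloop
endfacet
facet normal -0.220 -0.171 -0.961
outer loop
vertex -0.229 -2.575 -1.884
vertex -0.953 -3.146 -1.617
vertex -0.983 -1.617 -1.882
endloop
endfacet
facet normal 0.755 0.595 -0.277
outer loop
vertex -0.983 -1.617 -1.882
vertex 0.108 -2.313 -0.404
vertex -0.229 -2.575 -1.884
endloop
endfacet
facet normal 0.619 -0.785 -0.001
outer loop
vertex -0.229 -2.575 -1.884
vertex -0.617 -2.883 -0.138
vertex -0.953 -3.146 -1.617
endloop
endfacet
facet normal 0.618 -0.786 -0.001
outer loop
vertex 0.108 -2.313 -0.404
vertex -0.617 -2.883 -0.138
vertex -0.229 -2.575 -1.884
endloop
endfacet

endsolid
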